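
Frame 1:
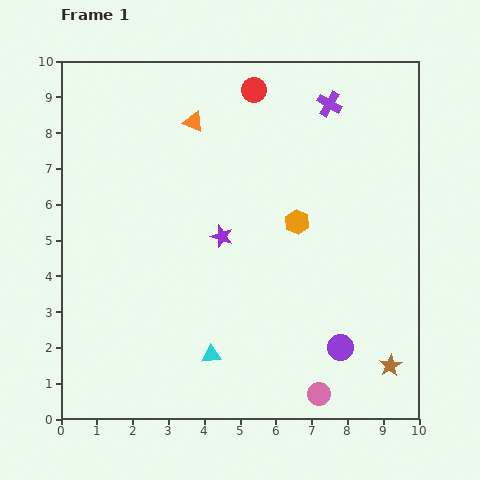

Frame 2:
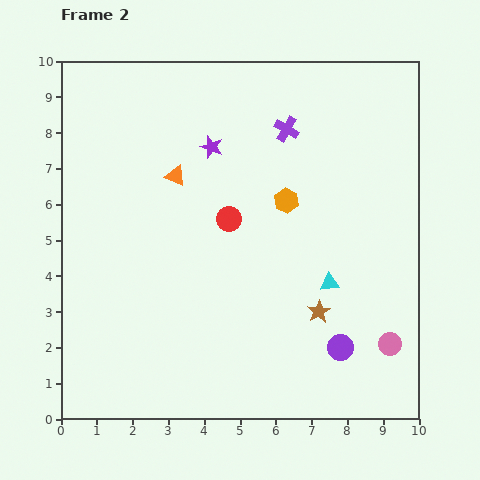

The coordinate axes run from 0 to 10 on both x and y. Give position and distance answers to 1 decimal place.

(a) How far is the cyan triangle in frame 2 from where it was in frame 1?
3.9

The cyan triangle moved from (4.2, 1.8) to (7.5, 3.8), a distance of √(3.3² + 2.0²) ≈ 3.9.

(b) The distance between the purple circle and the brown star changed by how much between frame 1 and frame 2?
-0.3

Distance in frame 1: 1.5. Distance in frame 2: 1.2.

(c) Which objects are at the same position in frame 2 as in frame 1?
the purple circle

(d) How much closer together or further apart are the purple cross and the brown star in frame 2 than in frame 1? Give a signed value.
-2.3

Distance in frame 1: 7.5. Distance in frame 2: 5.2.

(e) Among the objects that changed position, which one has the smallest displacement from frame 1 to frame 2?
the orange hexagon

(moved 0.7)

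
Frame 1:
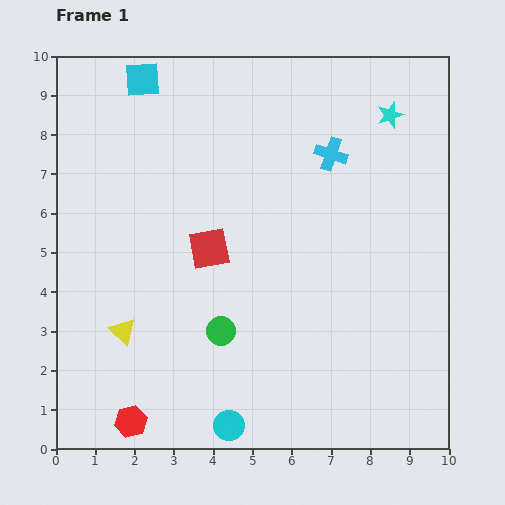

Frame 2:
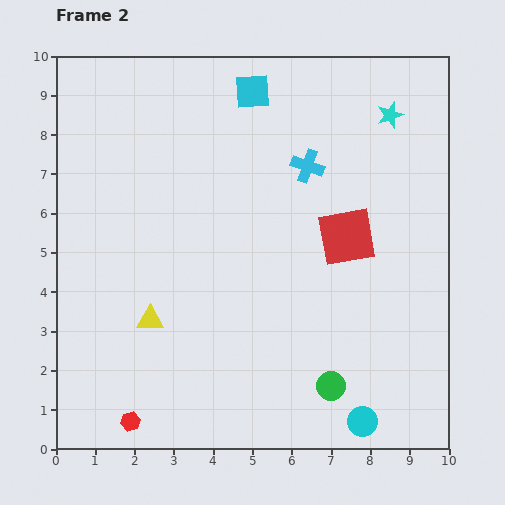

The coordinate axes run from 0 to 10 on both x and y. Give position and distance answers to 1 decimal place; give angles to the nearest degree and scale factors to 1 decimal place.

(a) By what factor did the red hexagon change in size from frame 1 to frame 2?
0.6×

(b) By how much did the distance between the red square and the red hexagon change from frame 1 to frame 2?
+2.4

Distance in frame 1: 4.8. Distance in frame 2: 7.2.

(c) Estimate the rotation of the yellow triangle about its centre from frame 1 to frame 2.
41° counter-clockwise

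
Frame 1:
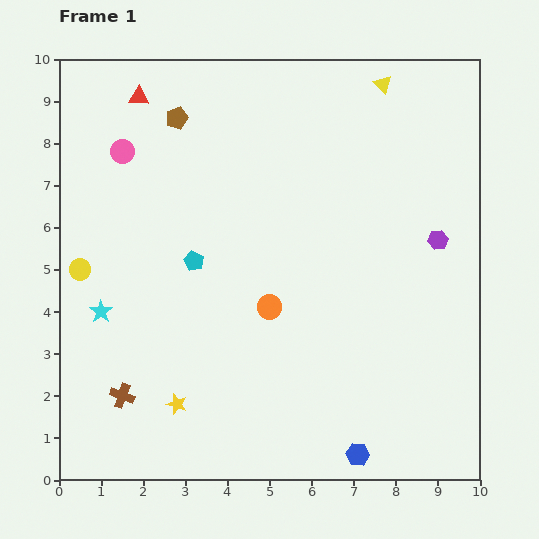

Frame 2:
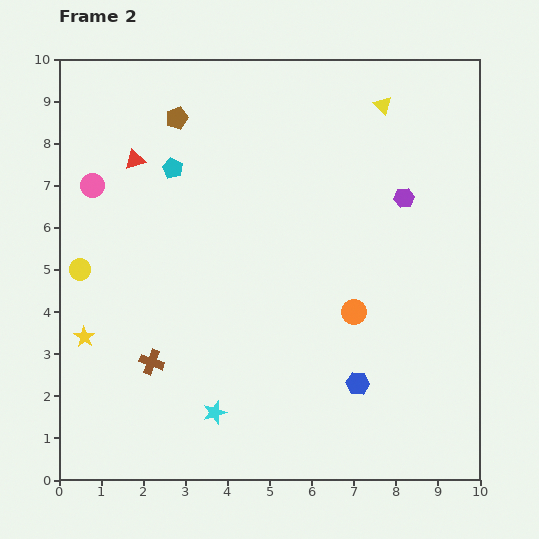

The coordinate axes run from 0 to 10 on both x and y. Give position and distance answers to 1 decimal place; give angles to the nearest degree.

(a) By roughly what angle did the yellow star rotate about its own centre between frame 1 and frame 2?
17° clockwise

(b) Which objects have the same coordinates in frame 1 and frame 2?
the brown pentagon, the yellow circle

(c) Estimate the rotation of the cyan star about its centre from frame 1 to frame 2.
20° clockwise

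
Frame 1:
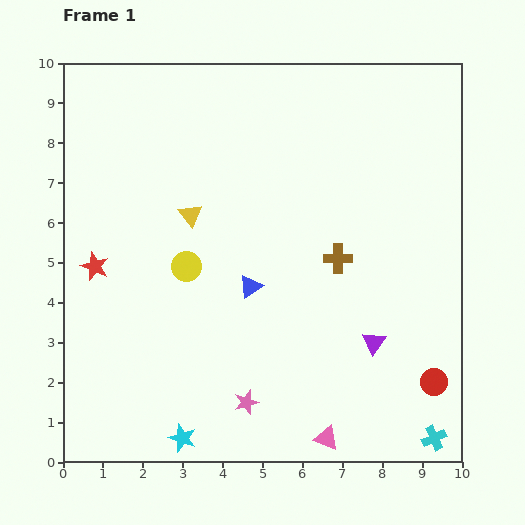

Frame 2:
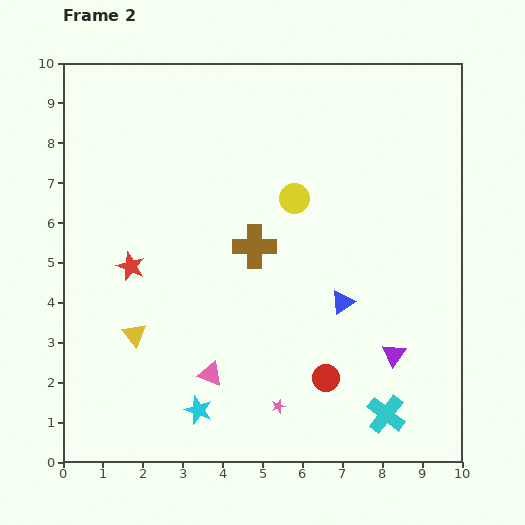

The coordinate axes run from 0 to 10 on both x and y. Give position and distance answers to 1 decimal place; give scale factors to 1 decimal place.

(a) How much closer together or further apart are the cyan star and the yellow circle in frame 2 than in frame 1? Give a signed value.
+1.5

Distance in frame 1: 4.3. Distance in frame 2: 5.8.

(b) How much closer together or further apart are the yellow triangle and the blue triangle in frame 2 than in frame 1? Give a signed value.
+3.0

Distance in frame 1: 2.3. Distance in frame 2: 5.3.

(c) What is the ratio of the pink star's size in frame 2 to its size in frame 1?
0.6×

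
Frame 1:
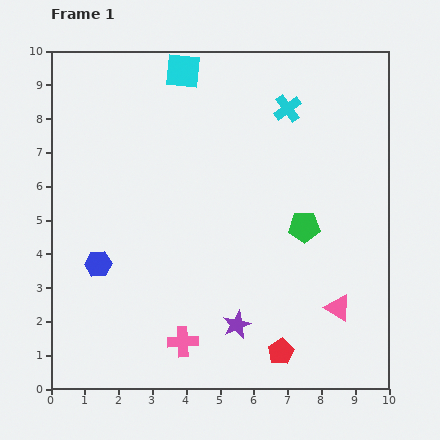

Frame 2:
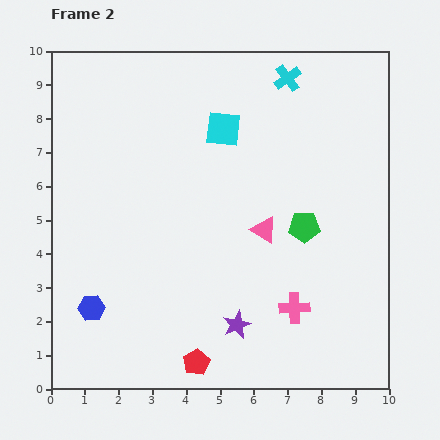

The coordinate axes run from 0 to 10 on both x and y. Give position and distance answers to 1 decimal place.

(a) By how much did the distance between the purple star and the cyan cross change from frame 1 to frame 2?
+0.9

Distance in frame 1: 6.6. Distance in frame 2: 7.5.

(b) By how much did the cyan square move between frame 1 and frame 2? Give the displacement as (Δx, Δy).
(1.2, -1.7)

The cyan square was at (3.9, 9.4) in frame 1 and (5.1, 7.7) in frame 2.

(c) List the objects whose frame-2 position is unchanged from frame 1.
the green pentagon, the purple star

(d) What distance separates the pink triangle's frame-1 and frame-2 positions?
3.2

The pink triangle moved from (8.5, 2.4) to (6.3, 4.7), a distance of √(2.2² + 2.3²) ≈ 3.2.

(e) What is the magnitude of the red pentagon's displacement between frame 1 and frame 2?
2.5

The red pentagon moved from (6.8, 1.1) to (4.3, 0.8), a distance of √(2.5² + 0.3²) ≈ 2.5.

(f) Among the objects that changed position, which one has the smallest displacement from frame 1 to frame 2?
the cyan cross

(moved 0.9)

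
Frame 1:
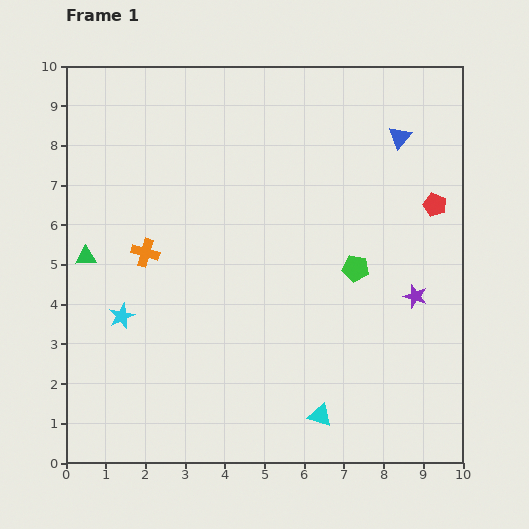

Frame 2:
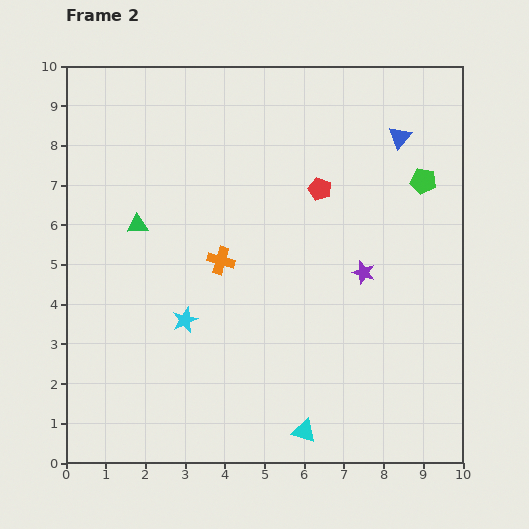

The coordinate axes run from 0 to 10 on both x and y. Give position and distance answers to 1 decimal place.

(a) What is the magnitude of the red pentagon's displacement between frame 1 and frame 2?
2.9

The red pentagon moved from (9.3, 6.5) to (6.4, 6.9), a distance of √(2.9² + 0.4²) ≈ 2.9.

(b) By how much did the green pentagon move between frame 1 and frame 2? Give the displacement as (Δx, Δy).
(1.7, 2.2)

The green pentagon was at (7.3, 4.9) in frame 1 and (9.0, 7.1) in frame 2.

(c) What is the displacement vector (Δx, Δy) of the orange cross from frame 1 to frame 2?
(1.9, -0.2)

The orange cross was at (2.0, 5.3) in frame 1 and (3.9, 5.1) in frame 2.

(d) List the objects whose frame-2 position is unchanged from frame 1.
the blue triangle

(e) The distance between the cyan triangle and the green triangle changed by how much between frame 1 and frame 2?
-0.4

Distance in frame 1: 7.1. Distance in frame 2: 6.7.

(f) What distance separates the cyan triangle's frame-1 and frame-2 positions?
0.6

The cyan triangle moved from (6.4, 1.2) to (6.0, 0.8), a distance of √(0.4² + 0.4²) ≈ 0.6.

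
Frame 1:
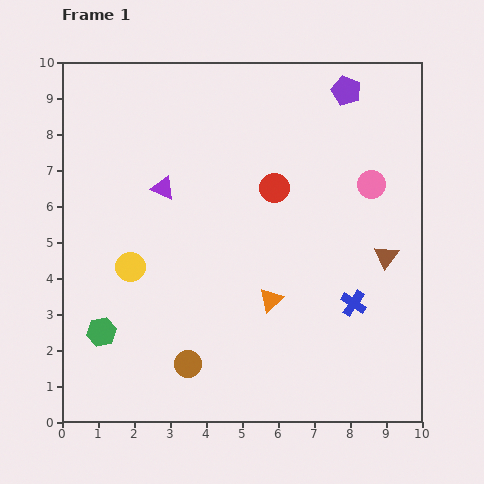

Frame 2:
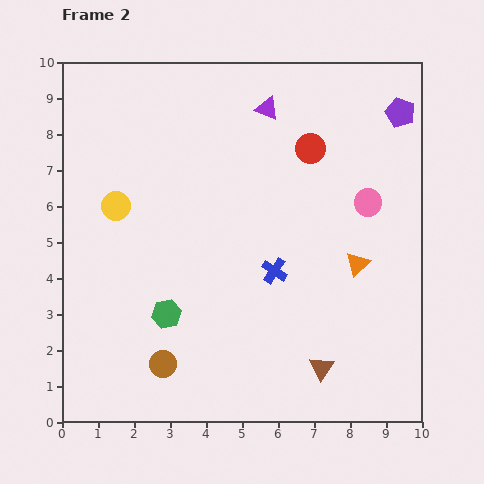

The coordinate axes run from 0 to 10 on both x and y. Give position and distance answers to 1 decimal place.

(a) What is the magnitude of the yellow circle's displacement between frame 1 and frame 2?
1.7

The yellow circle moved from (1.9, 4.3) to (1.5, 6.0), a distance of √(0.4² + 1.7²) ≈ 1.7.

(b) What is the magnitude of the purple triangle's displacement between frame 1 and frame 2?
3.6

The purple triangle moved from (2.8, 6.5) to (5.7, 8.7), a distance of √(2.9² + 2.2²) ≈ 3.6.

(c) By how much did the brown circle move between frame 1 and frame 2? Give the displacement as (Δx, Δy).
(-0.7, 0.0)

The brown circle was at (3.5, 1.6) in frame 1 and (2.8, 1.6) in frame 2.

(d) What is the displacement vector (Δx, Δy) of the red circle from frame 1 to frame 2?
(1.0, 1.1)

The red circle was at (5.9, 6.5) in frame 1 and (6.9, 7.6) in frame 2.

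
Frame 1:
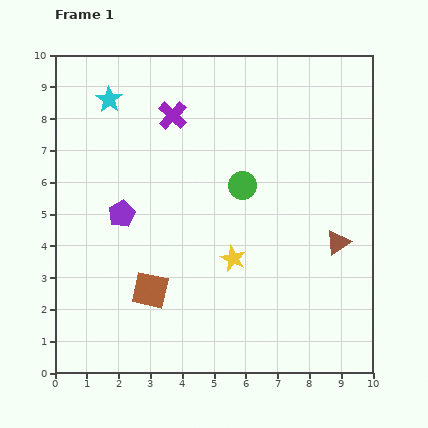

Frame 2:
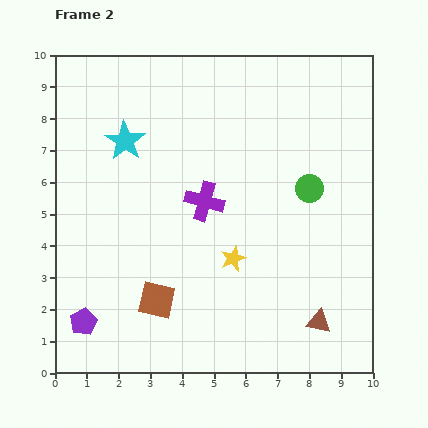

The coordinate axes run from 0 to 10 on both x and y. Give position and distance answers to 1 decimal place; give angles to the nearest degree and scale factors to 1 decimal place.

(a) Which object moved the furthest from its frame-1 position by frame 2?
the purple pentagon

(moved 3.6; next 2.9)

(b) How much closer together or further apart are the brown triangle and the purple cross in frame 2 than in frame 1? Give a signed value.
-1.4

Distance in frame 1: 6.6. Distance in frame 2: 5.2.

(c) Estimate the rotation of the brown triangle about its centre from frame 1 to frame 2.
46° clockwise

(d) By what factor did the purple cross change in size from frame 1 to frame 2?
1.3×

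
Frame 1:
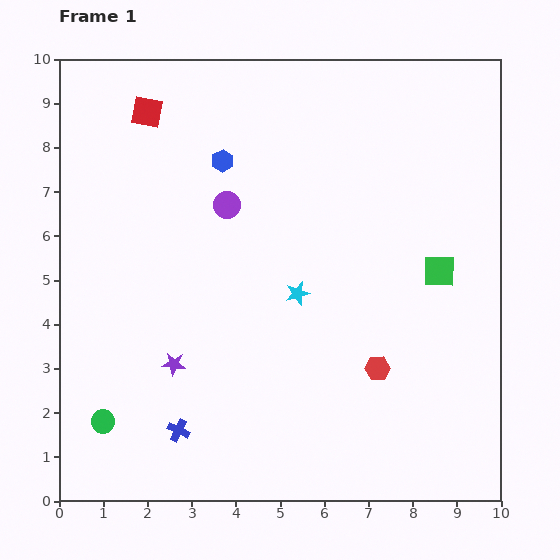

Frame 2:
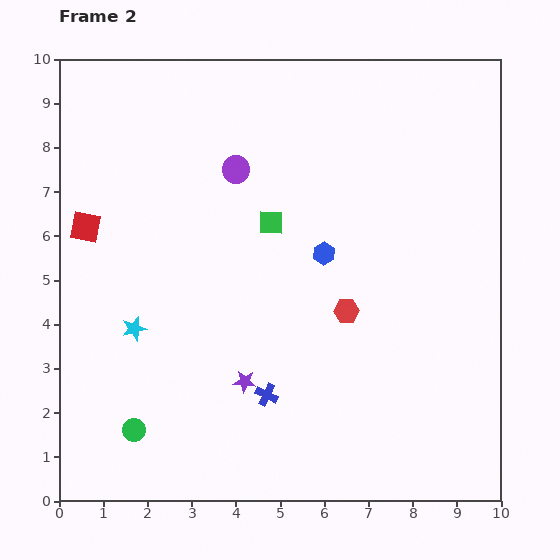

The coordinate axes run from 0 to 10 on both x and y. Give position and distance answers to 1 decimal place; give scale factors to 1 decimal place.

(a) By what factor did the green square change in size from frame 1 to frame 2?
0.8×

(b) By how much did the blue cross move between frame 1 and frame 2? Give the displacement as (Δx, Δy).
(2.0, 0.8)

The blue cross was at (2.7, 1.6) in frame 1 and (4.7, 2.4) in frame 2.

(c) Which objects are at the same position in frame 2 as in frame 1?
none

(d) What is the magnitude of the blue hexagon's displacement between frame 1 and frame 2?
3.1

The blue hexagon moved from (3.7, 7.7) to (6.0, 5.6), a distance of √(2.3² + 2.1²) ≈ 3.1.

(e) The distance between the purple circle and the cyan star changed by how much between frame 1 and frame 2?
+1.7

Distance in frame 1: 2.6. Distance in frame 2: 4.3.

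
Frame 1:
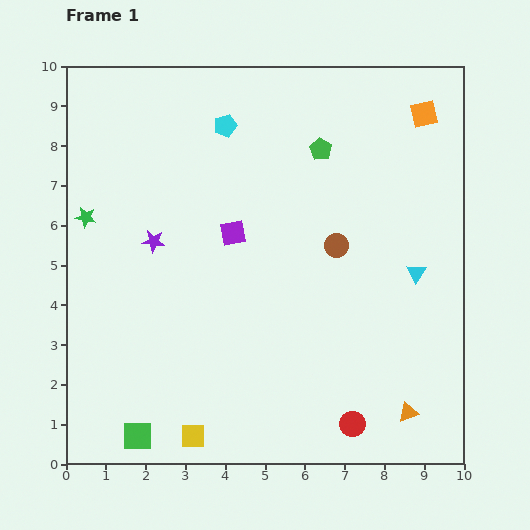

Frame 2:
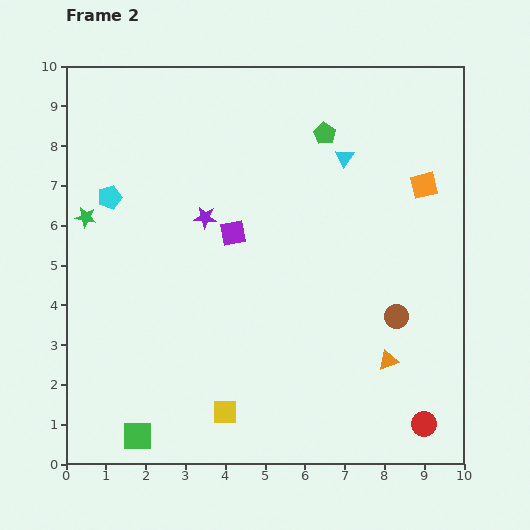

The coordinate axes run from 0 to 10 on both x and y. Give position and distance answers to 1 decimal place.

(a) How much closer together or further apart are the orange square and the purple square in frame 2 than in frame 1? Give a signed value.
-0.8

Distance in frame 1: 5.7. Distance in frame 2: 4.9.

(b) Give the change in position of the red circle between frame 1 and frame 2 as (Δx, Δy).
(1.8, 0.0)

The red circle was at (7.2, 1.0) in frame 1 and (9.0, 1.0) in frame 2.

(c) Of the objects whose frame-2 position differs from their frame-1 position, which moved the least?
the green pentagon

(moved 0.4)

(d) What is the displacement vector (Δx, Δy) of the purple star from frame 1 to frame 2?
(1.3, 0.6)

The purple star was at (2.2, 5.6) in frame 1 and (3.5, 6.2) in frame 2.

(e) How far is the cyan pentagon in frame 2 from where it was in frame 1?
3.4

The cyan pentagon moved from (4.0, 8.5) to (1.1, 6.7), a distance of √(2.9² + 1.8²) ≈ 3.4.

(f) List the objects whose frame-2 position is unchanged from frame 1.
the green star, the green square, the purple square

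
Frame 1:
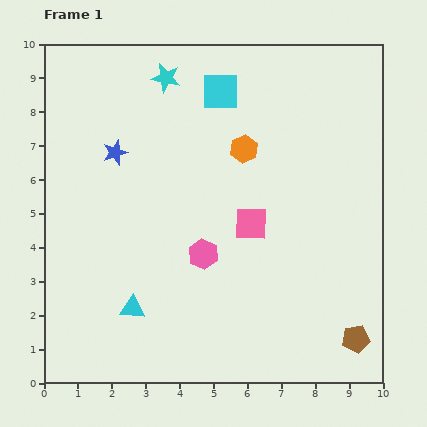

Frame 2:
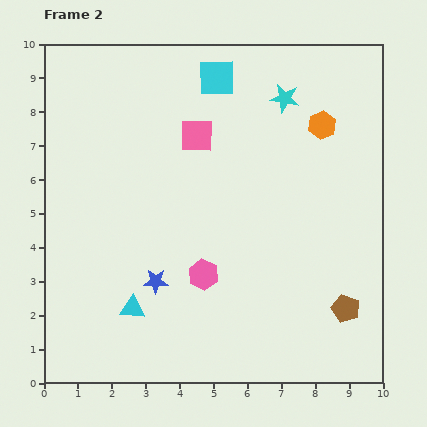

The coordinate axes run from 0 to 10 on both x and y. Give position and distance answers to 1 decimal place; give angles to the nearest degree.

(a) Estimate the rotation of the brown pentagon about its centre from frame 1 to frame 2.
31° clockwise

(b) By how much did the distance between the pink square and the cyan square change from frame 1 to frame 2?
-2.2

Distance in frame 1: 4.0. Distance in frame 2: 1.8.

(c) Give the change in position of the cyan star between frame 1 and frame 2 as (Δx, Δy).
(3.5, -0.6)

The cyan star was at (3.6, 9.0) in frame 1 and (7.1, 8.4) in frame 2.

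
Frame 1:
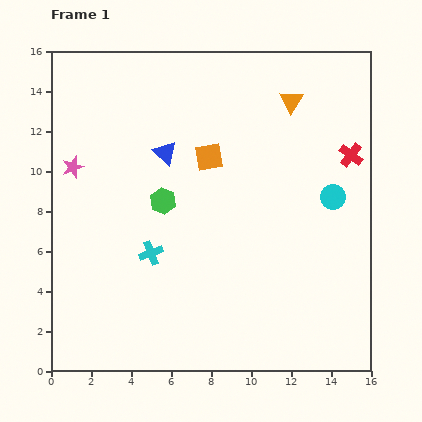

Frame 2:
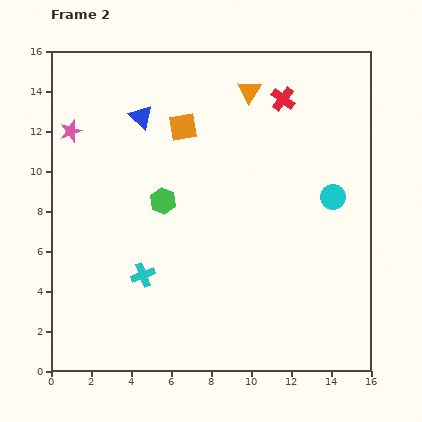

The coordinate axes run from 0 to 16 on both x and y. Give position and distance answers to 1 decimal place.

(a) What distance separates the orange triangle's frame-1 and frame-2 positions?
2.2

The orange triangle moved from (12.0, 13.5) to (9.9, 14.0), a distance of √(2.1² + 0.5²) ≈ 2.2.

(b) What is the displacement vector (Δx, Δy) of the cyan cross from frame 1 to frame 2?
(-0.4, -1.1)

The cyan cross was at (5.0, 5.9) in frame 1 and (4.6, 4.8) in frame 2.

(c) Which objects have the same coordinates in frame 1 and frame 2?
the cyan circle, the green hexagon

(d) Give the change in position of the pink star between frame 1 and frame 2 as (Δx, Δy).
(-0.1, 1.8)

The pink star was at (1.1, 10.2) in frame 1 and (1.0, 12.0) in frame 2.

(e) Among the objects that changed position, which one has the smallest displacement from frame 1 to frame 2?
the cyan cross

(moved 1.2)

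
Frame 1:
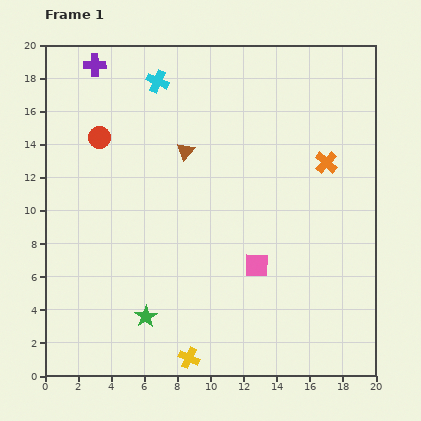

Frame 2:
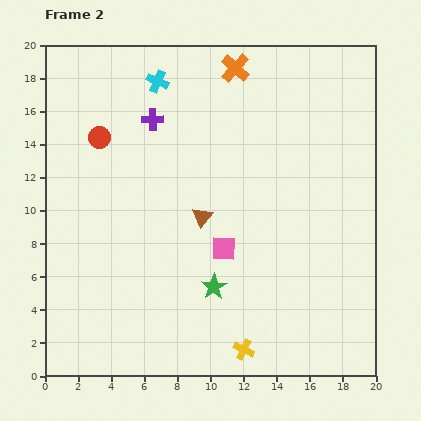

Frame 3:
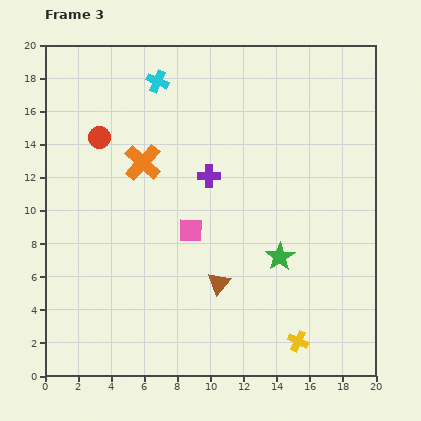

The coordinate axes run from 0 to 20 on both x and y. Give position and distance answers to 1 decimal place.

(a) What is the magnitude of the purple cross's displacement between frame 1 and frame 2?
4.8

The purple cross moved from (3.0, 18.8) to (6.5, 15.5), a distance of √(3.5² + 3.3²) ≈ 4.8.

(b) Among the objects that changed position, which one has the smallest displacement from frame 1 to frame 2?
the pink square

(moved 2.2)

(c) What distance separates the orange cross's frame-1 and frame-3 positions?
11.1

The orange cross moved from (17.0, 12.9) to (5.9, 12.9), a distance of √(11.1² + 0.0²) ≈ 11.1.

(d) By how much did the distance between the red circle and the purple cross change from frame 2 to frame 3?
+3.6

Distance in frame 2: 3.4. Distance in frame 3: 7.0.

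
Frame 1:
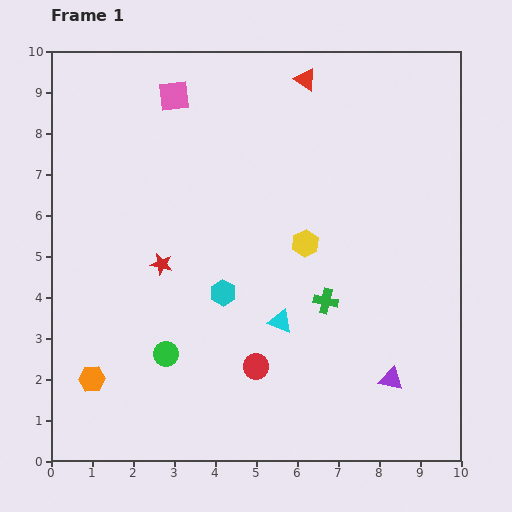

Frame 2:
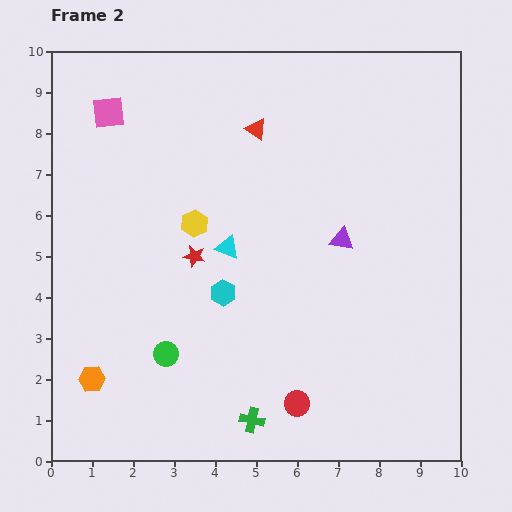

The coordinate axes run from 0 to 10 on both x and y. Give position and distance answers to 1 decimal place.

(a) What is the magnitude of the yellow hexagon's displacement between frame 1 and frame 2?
2.7

The yellow hexagon moved from (6.2, 5.3) to (3.5, 5.8), a distance of √(2.7² + 0.5²) ≈ 2.7.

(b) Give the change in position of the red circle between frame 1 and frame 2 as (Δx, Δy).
(1.0, -0.9)

The red circle was at (5.0, 2.3) in frame 1 and (6.0, 1.4) in frame 2.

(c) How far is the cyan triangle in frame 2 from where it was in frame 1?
2.2

The cyan triangle moved from (5.6, 3.4) to (4.3, 5.2), a distance of √(1.3² + 1.8²) ≈ 2.2.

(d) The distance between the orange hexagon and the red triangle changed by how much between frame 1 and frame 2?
-1.7

Distance in frame 1: 9.0. Distance in frame 2: 7.3.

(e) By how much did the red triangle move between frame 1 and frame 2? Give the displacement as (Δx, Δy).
(-1.2, -1.2)

The red triangle was at (6.2, 9.3) in frame 1 and (5.0, 8.1) in frame 2.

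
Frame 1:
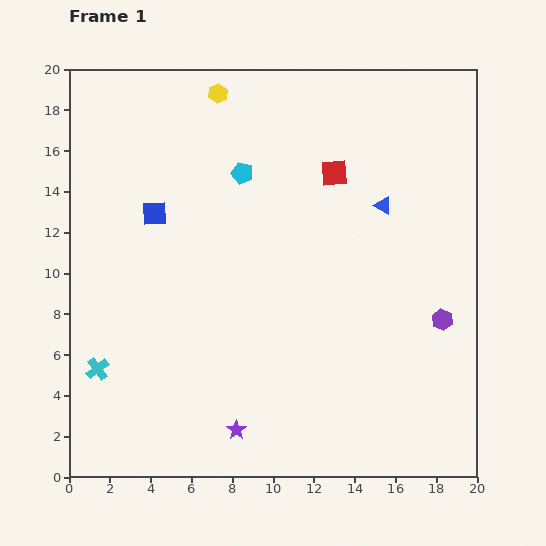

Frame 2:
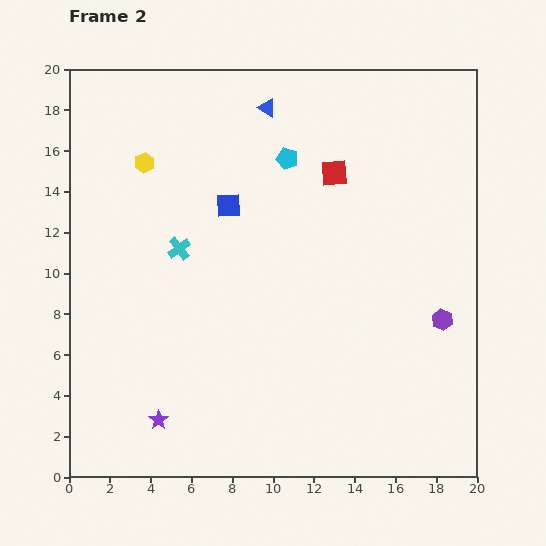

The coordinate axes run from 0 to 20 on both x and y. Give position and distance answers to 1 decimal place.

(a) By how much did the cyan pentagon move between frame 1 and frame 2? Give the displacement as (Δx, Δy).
(2.2, 0.7)

The cyan pentagon was at (8.5, 14.9) in frame 1 and (10.7, 15.6) in frame 2.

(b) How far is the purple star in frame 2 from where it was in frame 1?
3.8

The purple star moved from (8.2, 2.3) to (4.4, 2.8), a distance of √(3.8² + 0.5²) ≈ 3.8.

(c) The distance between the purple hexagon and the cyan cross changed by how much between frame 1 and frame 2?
-3.7

Distance in frame 1: 17.1. Distance in frame 2: 13.4.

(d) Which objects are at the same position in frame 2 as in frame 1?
the red square, the purple hexagon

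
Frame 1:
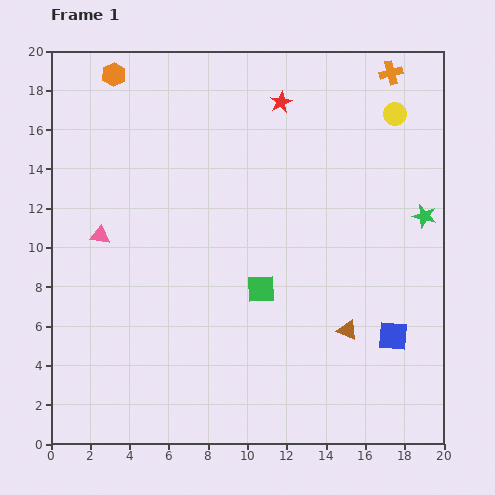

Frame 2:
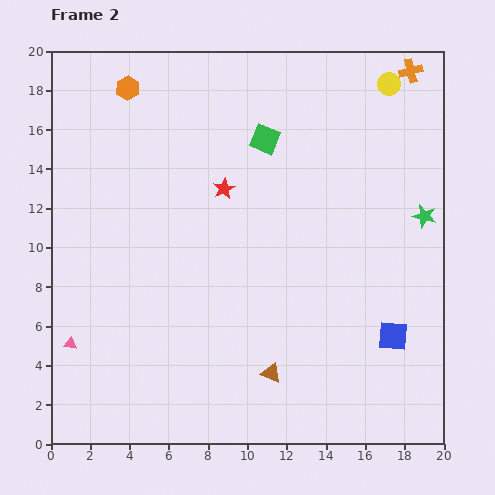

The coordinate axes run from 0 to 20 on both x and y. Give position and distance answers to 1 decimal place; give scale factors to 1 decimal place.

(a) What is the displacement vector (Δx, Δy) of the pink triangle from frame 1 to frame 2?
(-1.5, -5.5)

The pink triangle was at (2.5, 10.6) in frame 1 and (1.0, 5.1) in frame 2.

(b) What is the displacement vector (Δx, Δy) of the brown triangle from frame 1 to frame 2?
(-3.9, -2.2)

The brown triangle was at (15.1, 5.8) in frame 1 and (11.2, 3.6) in frame 2.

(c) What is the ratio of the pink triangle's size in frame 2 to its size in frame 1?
0.7×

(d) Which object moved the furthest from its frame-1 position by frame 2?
the green square

(moved 7.6; next 5.7)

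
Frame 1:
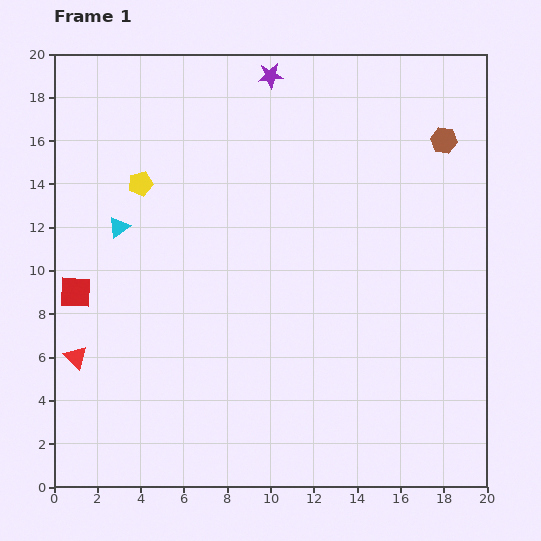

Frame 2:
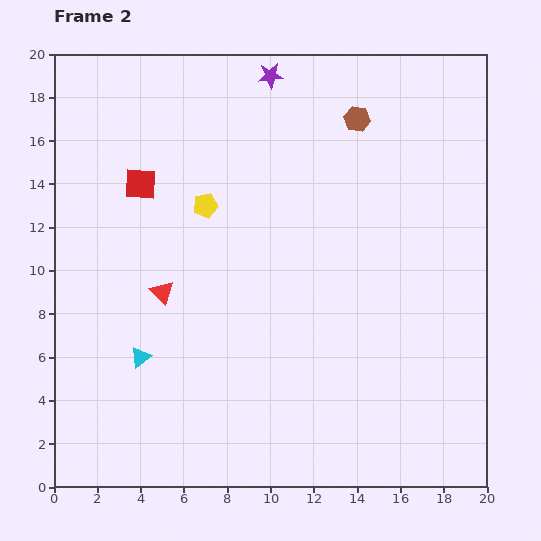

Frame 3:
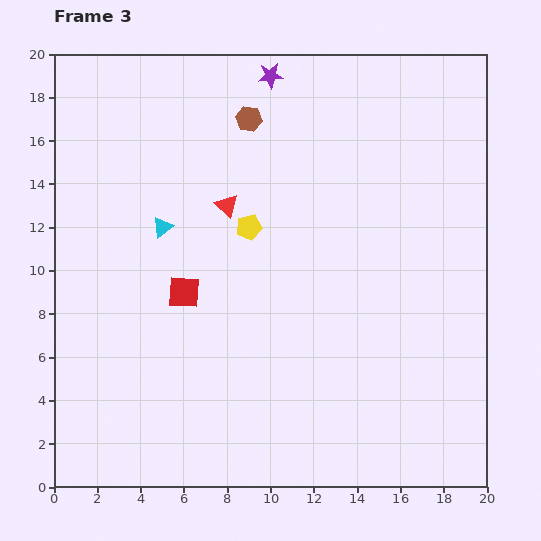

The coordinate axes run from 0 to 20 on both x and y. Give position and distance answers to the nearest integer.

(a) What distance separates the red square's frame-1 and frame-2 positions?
6

The red square moved from (1, 9) to (4, 14), a distance of √(3² + 5²) ≈ 6.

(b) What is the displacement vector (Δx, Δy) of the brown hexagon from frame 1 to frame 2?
(-4, 1)

The brown hexagon was at (18, 16) in frame 1 and (14, 17) in frame 2.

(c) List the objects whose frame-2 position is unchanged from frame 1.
the purple star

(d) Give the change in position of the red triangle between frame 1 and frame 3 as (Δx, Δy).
(7, 7)

The red triangle was at (1, 6) in frame 1 and (8, 13) in frame 3.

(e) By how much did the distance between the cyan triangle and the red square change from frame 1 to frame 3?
-1

Distance in frame 1: 4. Distance in frame 3: 3.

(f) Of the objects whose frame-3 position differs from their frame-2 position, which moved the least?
the yellow pentagon

(moved 2)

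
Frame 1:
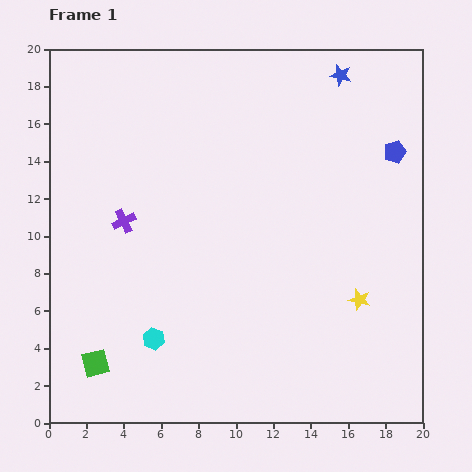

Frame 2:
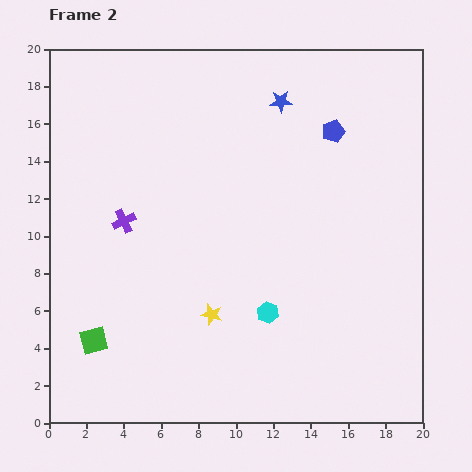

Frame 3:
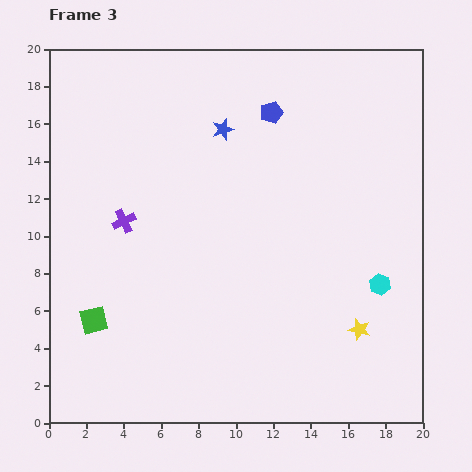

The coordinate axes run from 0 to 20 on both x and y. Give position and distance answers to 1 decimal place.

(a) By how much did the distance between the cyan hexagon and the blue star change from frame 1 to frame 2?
-6.0

Distance in frame 1: 17.3. Distance in frame 2: 11.3.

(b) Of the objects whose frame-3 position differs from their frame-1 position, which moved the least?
the yellow star

(moved 1.6)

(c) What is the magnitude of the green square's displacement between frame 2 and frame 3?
1.1

The green square moved from (2.4, 4.4) to (2.4, 5.5), a distance of √(0.0² + 1.1²) ≈ 1.1.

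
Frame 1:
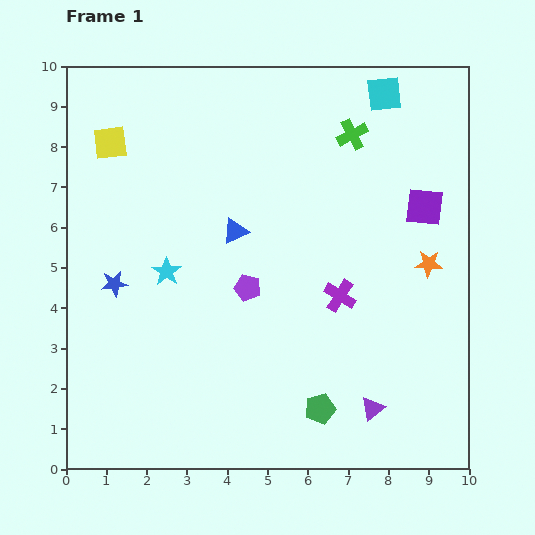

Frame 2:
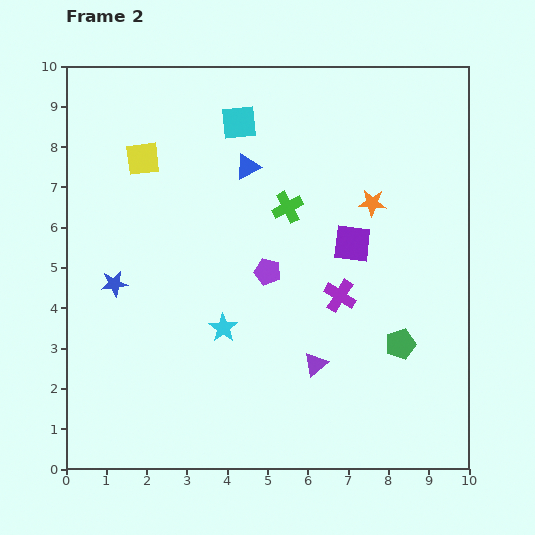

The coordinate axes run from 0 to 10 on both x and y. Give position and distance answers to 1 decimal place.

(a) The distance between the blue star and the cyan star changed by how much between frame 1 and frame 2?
+1.6

Distance in frame 1: 1.3. Distance in frame 2: 2.9.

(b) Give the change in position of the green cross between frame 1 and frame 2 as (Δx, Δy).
(-1.6, -1.8)

The green cross was at (7.1, 8.3) in frame 1 and (5.5, 6.5) in frame 2.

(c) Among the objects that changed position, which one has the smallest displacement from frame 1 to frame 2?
the purple pentagon

(moved 0.6)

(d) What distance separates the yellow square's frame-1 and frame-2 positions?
0.9

The yellow square moved from (1.1, 8.1) to (1.9, 7.7), a distance of √(0.8² + 0.4²) ≈ 0.9.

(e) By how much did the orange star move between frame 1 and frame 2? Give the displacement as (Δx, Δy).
(-1.4, 1.5)

The orange star was at (9.0, 5.1) in frame 1 and (7.6, 6.6) in frame 2.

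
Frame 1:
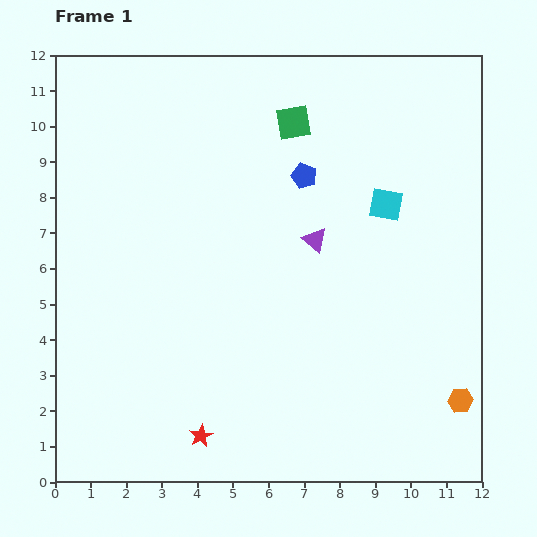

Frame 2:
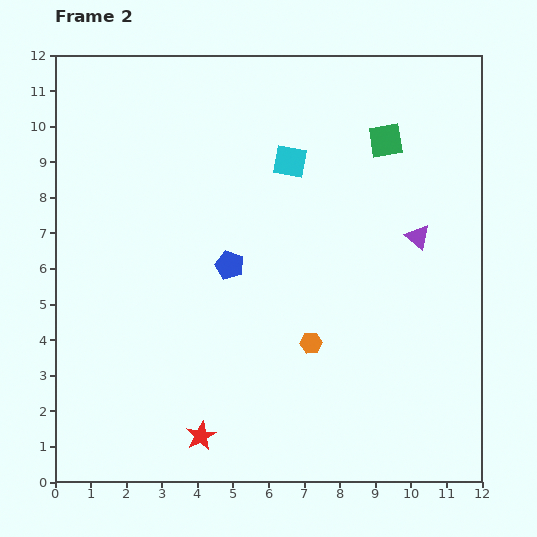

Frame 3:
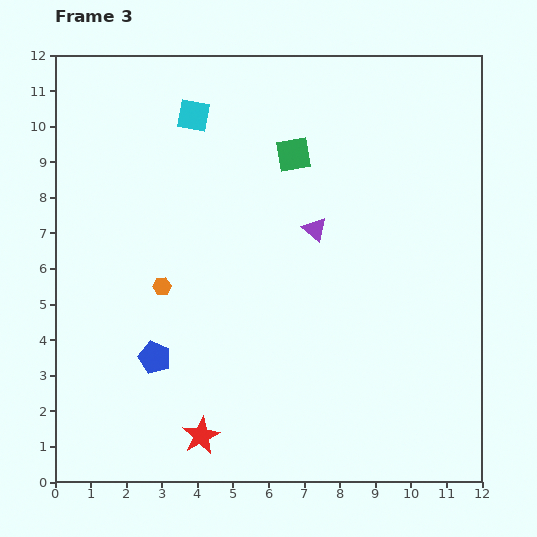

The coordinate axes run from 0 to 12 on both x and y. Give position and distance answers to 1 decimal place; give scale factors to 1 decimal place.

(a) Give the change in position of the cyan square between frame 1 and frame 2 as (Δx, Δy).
(-2.7, 1.2)

The cyan square was at (9.3, 7.8) in frame 1 and (6.6, 9.0) in frame 2.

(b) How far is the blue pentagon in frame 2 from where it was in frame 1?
3.3

The blue pentagon moved from (7.0, 8.6) to (4.9, 6.1), a distance of √(2.1² + 2.5²) ≈ 3.3.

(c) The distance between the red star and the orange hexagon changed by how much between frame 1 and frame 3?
-3.1

Distance in frame 1: 7.4. Distance in frame 3: 4.3.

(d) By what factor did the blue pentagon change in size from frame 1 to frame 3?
1.3×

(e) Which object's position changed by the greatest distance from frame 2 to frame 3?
the orange hexagon

(moved 4.5; next 3.3)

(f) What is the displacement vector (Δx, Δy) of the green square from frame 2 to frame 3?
(-2.6, -0.4)

The green square was at (9.3, 9.6) in frame 2 and (6.7, 9.2) in frame 3.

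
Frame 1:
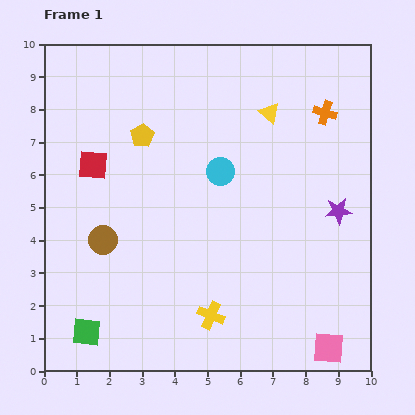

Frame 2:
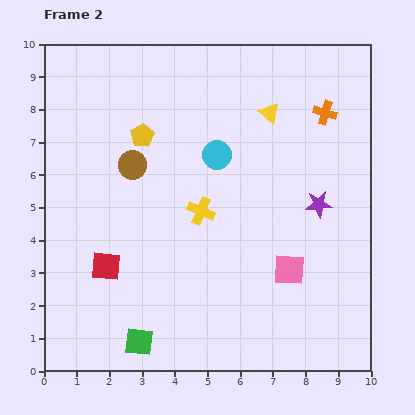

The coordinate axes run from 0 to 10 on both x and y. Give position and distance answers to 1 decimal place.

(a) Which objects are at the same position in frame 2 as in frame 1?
the yellow triangle, the yellow pentagon, the orange cross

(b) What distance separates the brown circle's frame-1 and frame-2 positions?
2.5

The brown circle moved from (1.8, 4.0) to (2.7, 6.3), a distance of √(0.9² + 2.3²) ≈ 2.5.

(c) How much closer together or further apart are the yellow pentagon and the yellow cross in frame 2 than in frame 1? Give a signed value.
-3.0

Distance in frame 1: 5.9. Distance in frame 2: 2.9.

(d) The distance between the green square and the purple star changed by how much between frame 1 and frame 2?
-1.6

Distance in frame 1: 8.5. Distance in frame 2: 6.9.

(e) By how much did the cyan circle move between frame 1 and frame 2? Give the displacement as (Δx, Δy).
(-0.1, 0.5)

The cyan circle was at (5.4, 6.1) in frame 1 and (5.3, 6.6) in frame 2.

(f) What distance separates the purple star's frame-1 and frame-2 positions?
0.6

The purple star moved from (9.0, 4.9) to (8.4, 5.1), a distance of √(0.6² + 0.2²) ≈ 0.6.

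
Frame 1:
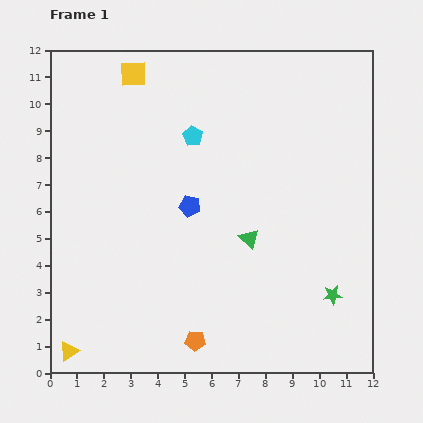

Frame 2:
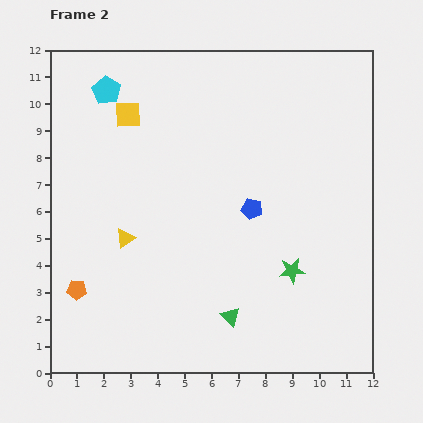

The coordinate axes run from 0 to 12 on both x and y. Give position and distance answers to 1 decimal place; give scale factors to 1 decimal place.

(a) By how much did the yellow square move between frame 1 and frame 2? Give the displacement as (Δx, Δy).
(-0.2, -1.5)

The yellow square was at (3.1, 11.1) in frame 1 and (2.9, 9.6) in frame 2.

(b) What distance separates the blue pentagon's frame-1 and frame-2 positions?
2.3

The blue pentagon moved from (5.2, 6.2) to (7.5, 6.1), a distance of √(2.3² + 0.1²) ≈ 2.3.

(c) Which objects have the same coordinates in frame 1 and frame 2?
none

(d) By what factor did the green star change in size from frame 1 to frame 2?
1.3×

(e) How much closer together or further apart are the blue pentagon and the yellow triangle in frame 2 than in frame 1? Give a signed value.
-2.2

Distance in frame 1: 7.0. Distance in frame 2: 4.8.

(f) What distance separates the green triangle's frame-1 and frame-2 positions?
3.0

The green triangle moved from (7.4, 5.0) to (6.7, 2.1), a distance of √(0.7² + 2.9²) ≈ 3.0.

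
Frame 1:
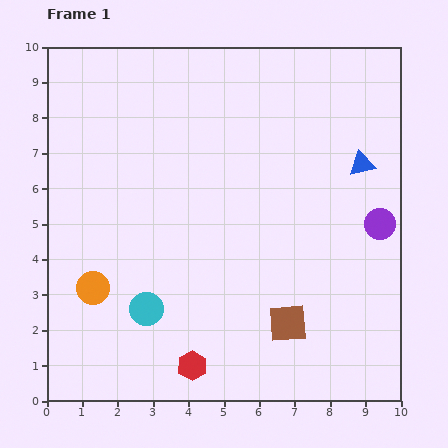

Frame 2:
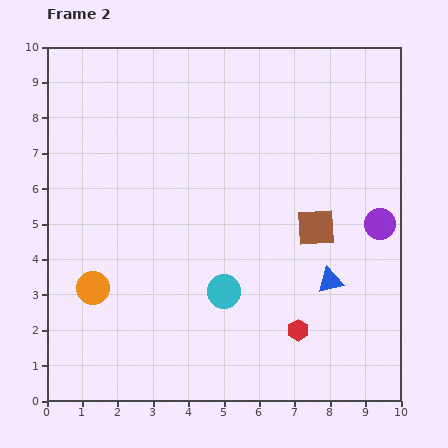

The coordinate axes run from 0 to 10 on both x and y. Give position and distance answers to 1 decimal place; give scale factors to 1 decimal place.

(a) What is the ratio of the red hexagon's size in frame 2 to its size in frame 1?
0.7×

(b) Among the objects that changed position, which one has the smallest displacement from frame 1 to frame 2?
the cyan circle

(moved 2.3)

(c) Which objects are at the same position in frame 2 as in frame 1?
the purple circle, the orange circle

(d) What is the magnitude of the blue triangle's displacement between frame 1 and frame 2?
3.4

The blue triangle moved from (8.9, 6.7) to (8.0, 3.4), a distance of √(0.9² + 3.3²) ≈ 3.4.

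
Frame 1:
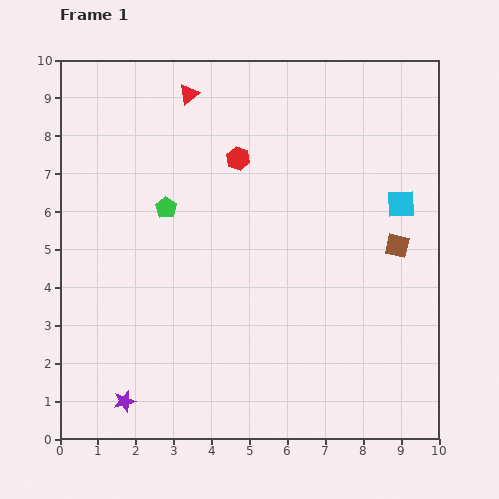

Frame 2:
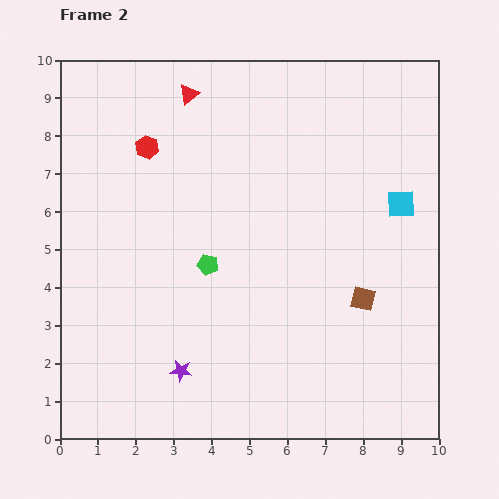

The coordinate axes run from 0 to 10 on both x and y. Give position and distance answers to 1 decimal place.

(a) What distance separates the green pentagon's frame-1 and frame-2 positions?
1.9

The green pentagon moved from (2.8, 6.1) to (3.9, 4.6), a distance of √(1.1² + 1.5²) ≈ 1.9.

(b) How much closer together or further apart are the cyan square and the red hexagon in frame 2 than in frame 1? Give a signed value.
+2.4

Distance in frame 1: 4.5. Distance in frame 2: 6.9.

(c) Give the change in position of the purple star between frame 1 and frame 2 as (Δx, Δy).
(1.5, 0.8)

The purple star was at (1.7, 1.0) in frame 1 and (3.2, 1.8) in frame 2.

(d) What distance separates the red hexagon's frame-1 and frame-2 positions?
2.4

The red hexagon moved from (4.7, 7.4) to (2.3, 7.7), a distance of √(2.4² + 0.3²) ≈ 2.4.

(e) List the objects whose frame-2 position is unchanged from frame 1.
the red triangle, the cyan square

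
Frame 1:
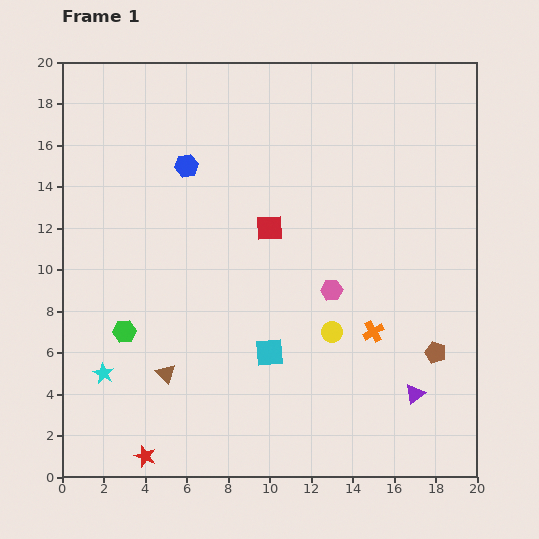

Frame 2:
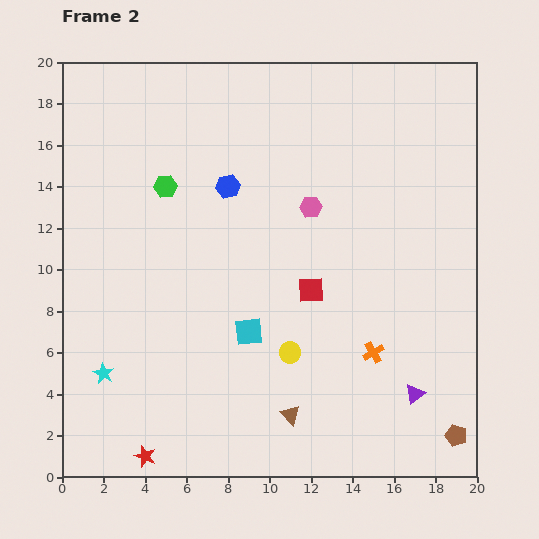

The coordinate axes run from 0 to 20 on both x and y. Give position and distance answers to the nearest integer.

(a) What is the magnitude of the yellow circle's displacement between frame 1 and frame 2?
2

The yellow circle moved from (13, 7) to (11, 6), a distance of √(2² + 1²) ≈ 2.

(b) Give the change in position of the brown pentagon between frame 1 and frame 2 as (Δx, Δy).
(1, -4)

The brown pentagon was at (18, 6) in frame 1 and (19, 2) in frame 2.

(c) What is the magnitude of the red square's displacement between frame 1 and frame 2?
4

The red square moved from (10, 12) to (12, 9), a distance of √(2² + 3²) ≈ 4.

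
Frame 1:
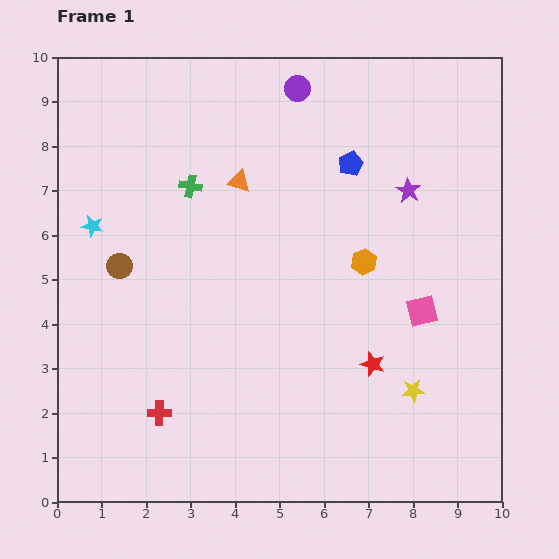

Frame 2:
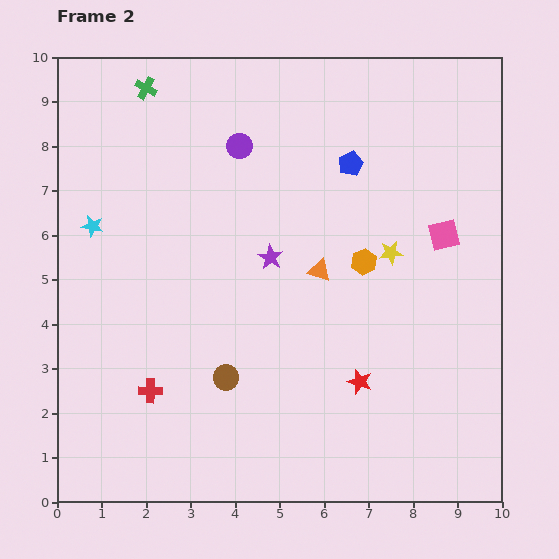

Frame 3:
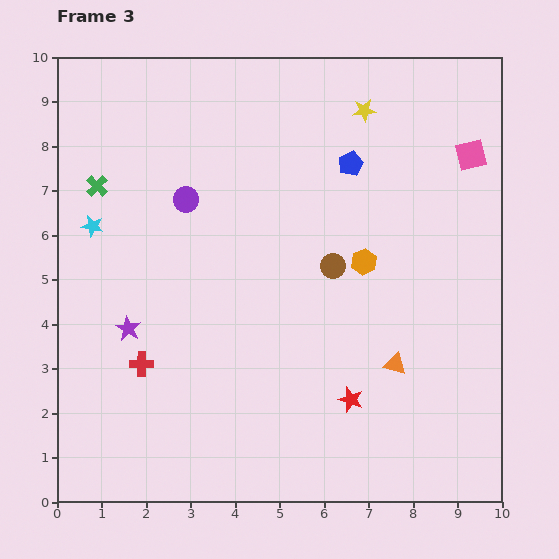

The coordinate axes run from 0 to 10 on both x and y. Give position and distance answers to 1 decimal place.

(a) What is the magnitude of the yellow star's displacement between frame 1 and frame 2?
3.1

The yellow star moved from (8.0, 2.5) to (7.5, 5.6), a distance of √(0.5² + 3.1²) ≈ 3.1.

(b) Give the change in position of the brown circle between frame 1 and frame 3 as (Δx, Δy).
(4.8, 0.0)

The brown circle was at (1.4, 5.3) in frame 1 and (6.2, 5.3) in frame 3.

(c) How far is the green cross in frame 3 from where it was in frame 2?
2.5

The green cross moved from (2.0, 9.3) to (0.9, 7.1), a distance of √(1.1² + 2.2²) ≈ 2.5.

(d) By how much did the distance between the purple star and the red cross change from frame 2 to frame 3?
-3.1

Distance in frame 2: 4.0. Distance in frame 3: 0.9.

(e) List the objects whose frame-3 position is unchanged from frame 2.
the blue pentagon, the cyan star, the orange hexagon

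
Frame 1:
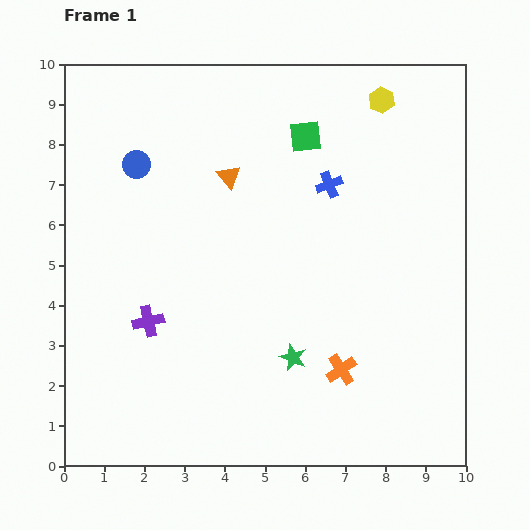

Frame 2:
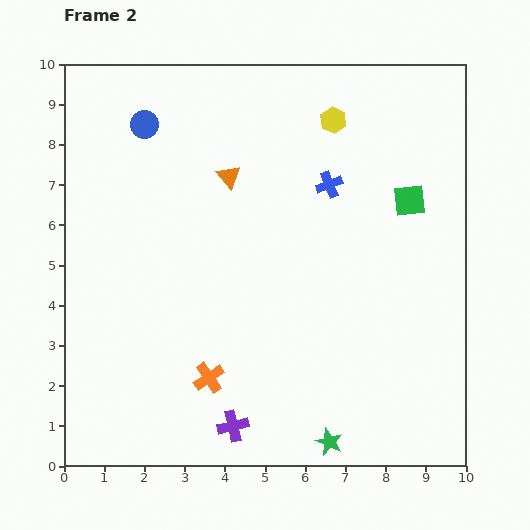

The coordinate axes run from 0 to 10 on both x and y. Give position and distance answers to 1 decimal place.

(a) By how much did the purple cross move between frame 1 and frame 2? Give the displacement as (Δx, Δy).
(2.1, -2.6)

The purple cross was at (2.1, 3.6) in frame 1 and (4.2, 1.0) in frame 2.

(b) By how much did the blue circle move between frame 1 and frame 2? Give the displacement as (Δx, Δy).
(0.2, 1.0)

The blue circle was at (1.8, 7.5) in frame 1 and (2.0, 8.5) in frame 2.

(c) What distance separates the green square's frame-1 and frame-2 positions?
3.1

The green square moved from (6.0, 8.2) to (8.6, 6.6), a distance of √(2.6² + 1.6²) ≈ 3.1.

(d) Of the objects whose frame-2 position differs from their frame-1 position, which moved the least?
the blue circle

(moved 1.0)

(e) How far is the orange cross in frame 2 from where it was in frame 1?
3.3

The orange cross moved from (6.9, 2.4) to (3.6, 2.2), a distance of √(3.3² + 0.2²) ≈ 3.3.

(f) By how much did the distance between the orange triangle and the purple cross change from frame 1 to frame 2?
+2.1

Distance in frame 1: 4.1. Distance in frame 2: 6.2.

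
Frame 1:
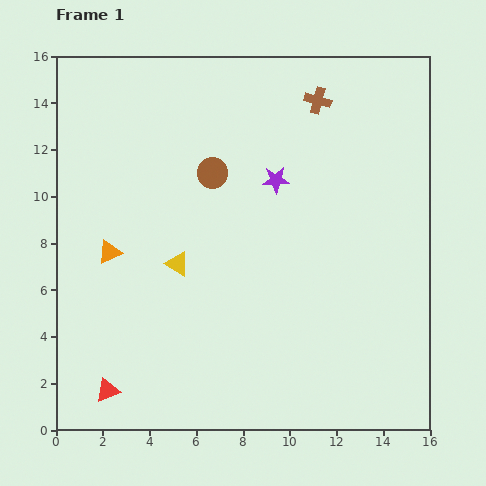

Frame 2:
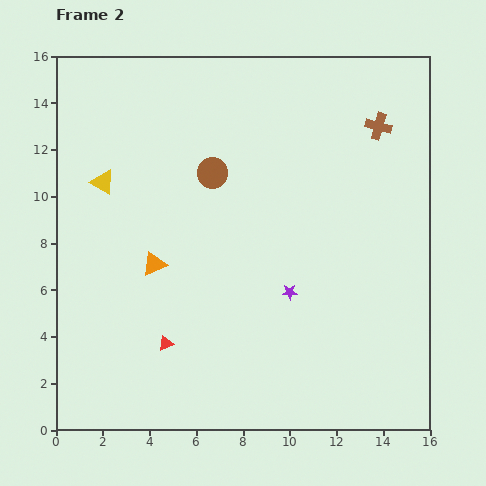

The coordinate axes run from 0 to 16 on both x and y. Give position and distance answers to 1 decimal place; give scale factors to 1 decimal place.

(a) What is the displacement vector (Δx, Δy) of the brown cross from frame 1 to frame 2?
(2.6, -1.1)

The brown cross was at (11.2, 14.1) in frame 1 and (13.8, 13.0) in frame 2.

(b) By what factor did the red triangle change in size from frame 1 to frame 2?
0.6×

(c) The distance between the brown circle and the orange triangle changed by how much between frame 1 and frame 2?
-1.0

Distance in frame 1: 5.6. Distance in frame 2: 4.6.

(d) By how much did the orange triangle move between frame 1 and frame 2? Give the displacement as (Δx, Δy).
(1.9, -0.5)

The orange triangle was at (2.3, 7.6) in frame 1 and (4.2, 7.1) in frame 2.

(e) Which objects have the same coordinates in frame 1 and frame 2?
the brown circle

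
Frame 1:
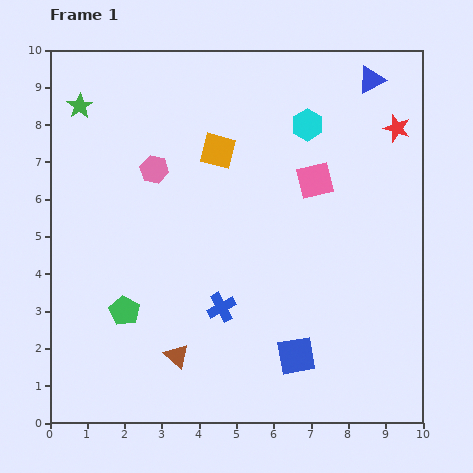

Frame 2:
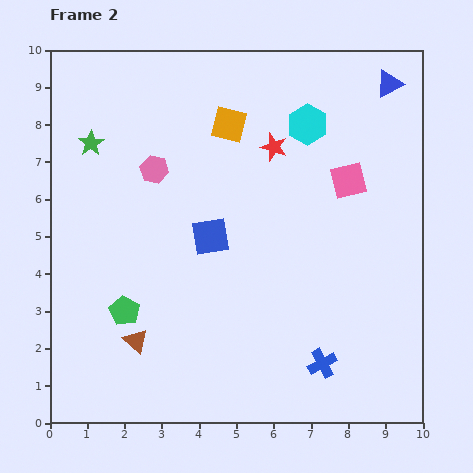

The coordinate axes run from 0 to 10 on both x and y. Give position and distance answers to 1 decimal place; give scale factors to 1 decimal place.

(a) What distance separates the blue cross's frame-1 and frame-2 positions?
3.1

The blue cross moved from (4.6, 3.1) to (7.3, 1.6), a distance of √(2.7² + 1.5²) ≈ 3.1.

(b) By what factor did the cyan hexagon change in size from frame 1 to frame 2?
1.3×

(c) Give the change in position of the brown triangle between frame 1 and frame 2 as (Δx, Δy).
(-1.1, 0.4)

The brown triangle was at (3.4, 1.8) in frame 1 and (2.3, 2.2) in frame 2.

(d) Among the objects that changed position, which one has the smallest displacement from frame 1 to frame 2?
the blue triangle

(moved 0.5)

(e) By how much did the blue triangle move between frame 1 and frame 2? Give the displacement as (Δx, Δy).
(0.5, -0.1)

The blue triangle was at (8.6, 9.2) in frame 1 and (9.1, 9.1) in frame 2.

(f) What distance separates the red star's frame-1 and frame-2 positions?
3.3

The red star moved from (9.3, 7.9) to (6.0, 7.4), a distance of √(3.3² + 0.5²) ≈ 3.3.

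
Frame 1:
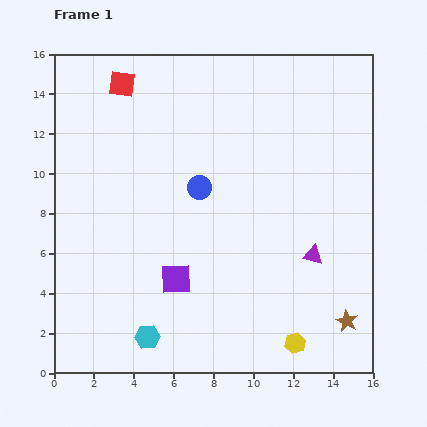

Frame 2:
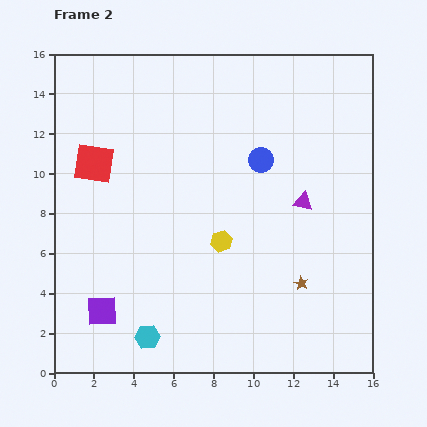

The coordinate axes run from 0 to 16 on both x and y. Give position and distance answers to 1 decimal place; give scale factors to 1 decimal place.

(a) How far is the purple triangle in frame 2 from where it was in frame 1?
2.7

The purple triangle moved from (13.0, 5.9) to (12.5, 8.6), a distance of √(0.5² + 2.7²) ≈ 2.7.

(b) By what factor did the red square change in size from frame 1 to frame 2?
1.5×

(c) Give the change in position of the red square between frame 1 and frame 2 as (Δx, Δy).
(-1.4, -4.0)

The red square was at (3.4, 14.5) in frame 1 and (2.0, 10.5) in frame 2.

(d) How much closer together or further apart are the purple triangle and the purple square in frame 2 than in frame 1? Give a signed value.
+4.5

Distance in frame 1: 7.0. Distance in frame 2: 11.5.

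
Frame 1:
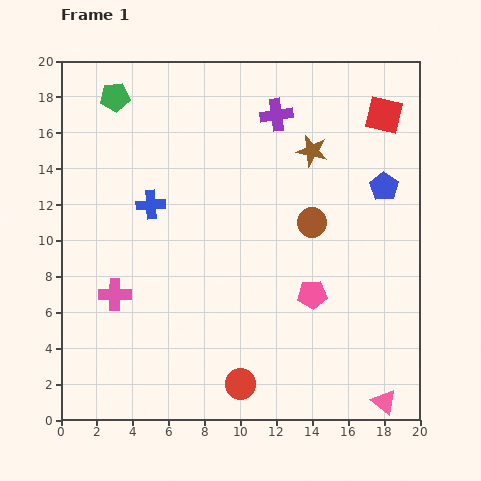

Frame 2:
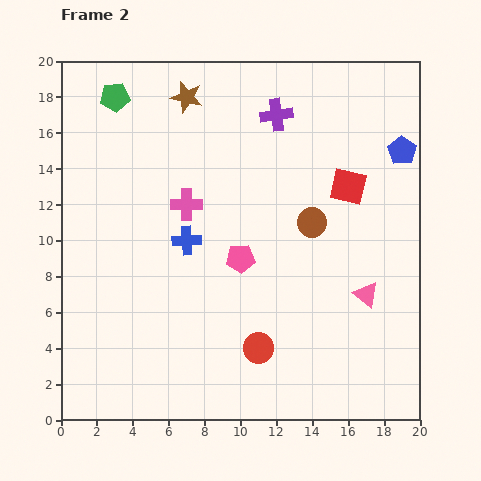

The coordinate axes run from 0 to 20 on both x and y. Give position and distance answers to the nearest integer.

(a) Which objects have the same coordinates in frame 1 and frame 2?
the green pentagon, the brown circle, the purple cross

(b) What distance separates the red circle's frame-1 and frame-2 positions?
2

The red circle moved from (10, 2) to (11, 4), a distance of √(1² + 2²) ≈ 2.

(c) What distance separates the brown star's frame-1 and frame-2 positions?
8

The brown star moved from (14, 15) to (7, 18), a distance of √(7² + 3²) ≈ 8.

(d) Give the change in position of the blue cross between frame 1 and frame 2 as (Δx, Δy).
(2, -2)

The blue cross was at (5, 12) in frame 1 and (7, 10) in frame 2.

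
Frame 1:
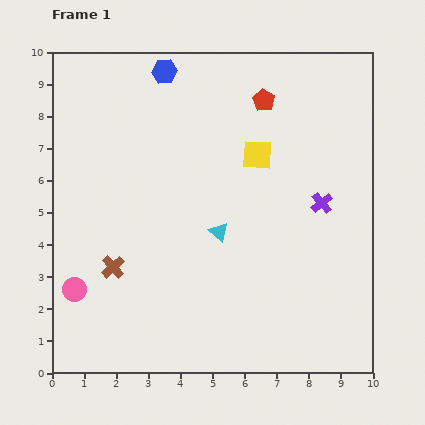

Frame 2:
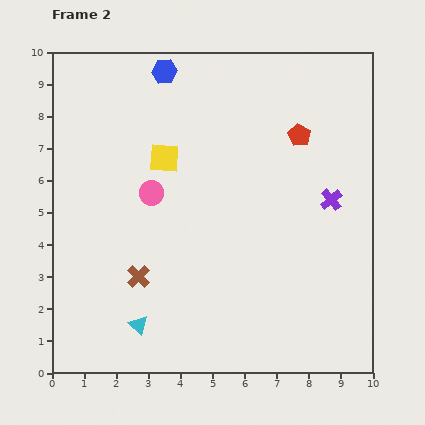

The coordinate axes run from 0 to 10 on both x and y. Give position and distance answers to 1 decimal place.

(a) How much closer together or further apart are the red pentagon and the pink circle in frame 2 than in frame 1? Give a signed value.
-3.4

Distance in frame 1: 8.3. Distance in frame 2: 4.9.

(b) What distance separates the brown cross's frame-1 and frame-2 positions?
0.9

The brown cross moved from (1.9, 3.3) to (2.7, 3.0), a distance of √(0.8² + 0.3²) ≈ 0.9.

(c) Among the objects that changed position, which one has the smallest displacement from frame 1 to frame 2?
the purple cross

(moved 0.3)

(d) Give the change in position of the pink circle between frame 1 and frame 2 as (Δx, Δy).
(2.4, 3.0)

The pink circle was at (0.7, 2.6) in frame 1 and (3.1, 5.6) in frame 2.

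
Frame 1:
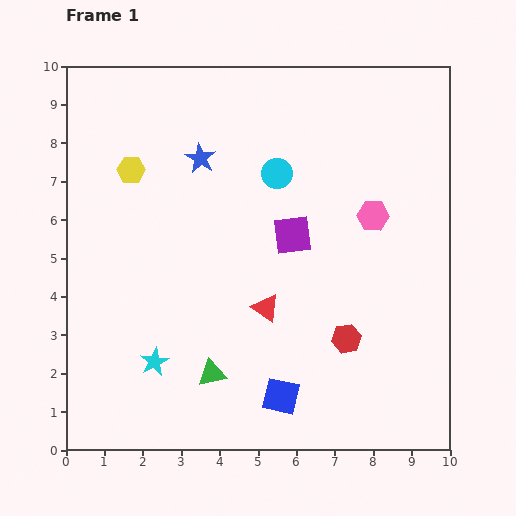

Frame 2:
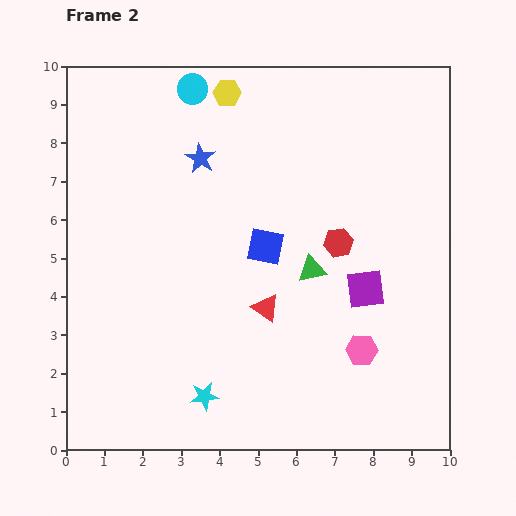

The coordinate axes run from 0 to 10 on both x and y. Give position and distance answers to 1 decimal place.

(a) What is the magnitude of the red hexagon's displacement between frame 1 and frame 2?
2.5

The red hexagon moved from (7.3, 2.9) to (7.1, 5.4), a distance of √(0.2² + 2.5²) ≈ 2.5.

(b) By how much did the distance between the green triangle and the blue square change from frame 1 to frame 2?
-0.6

Distance in frame 1: 1.9. Distance in frame 2: 1.3.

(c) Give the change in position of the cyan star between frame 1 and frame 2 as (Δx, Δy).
(1.3, -0.9)

The cyan star was at (2.3, 2.3) in frame 1 and (3.6, 1.4) in frame 2.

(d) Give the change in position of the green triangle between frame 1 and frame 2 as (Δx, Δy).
(2.6, 2.7)

The green triangle was at (3.8, 2.0) in frame 1 and (6.4, 4.7) in frame 2.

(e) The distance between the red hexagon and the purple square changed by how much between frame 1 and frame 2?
-1.6

Distance in frame 1: 3.0. Distance in frame 2: 1.4.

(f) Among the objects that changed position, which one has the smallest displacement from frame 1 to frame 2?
the cyan star

(moved 1.6)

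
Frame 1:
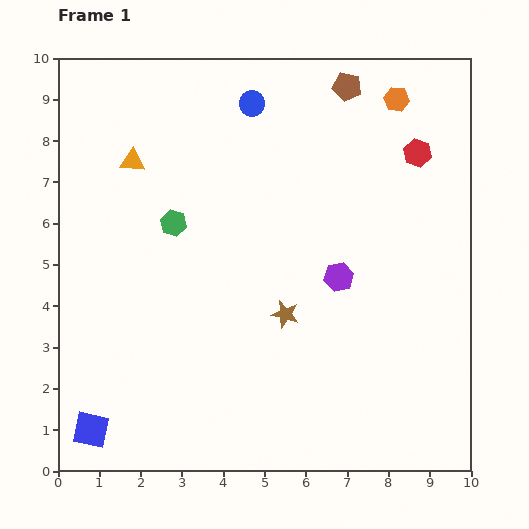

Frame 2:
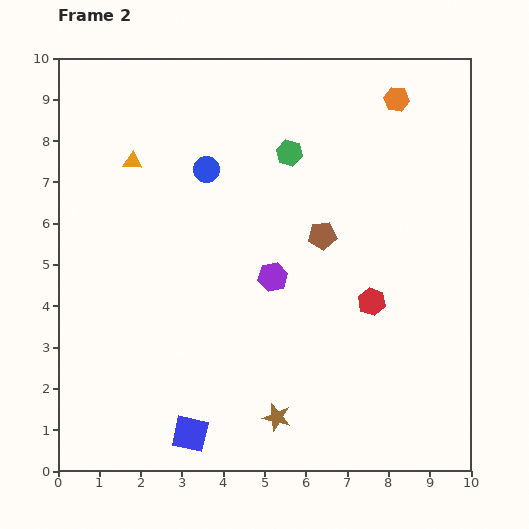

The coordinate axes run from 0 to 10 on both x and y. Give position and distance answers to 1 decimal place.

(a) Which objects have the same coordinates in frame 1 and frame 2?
the orange triangle, the orange hexagon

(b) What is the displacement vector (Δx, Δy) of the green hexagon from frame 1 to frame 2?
(2.8, 1.7)

The green hexagon was at (2.8, 6.0) in frame 1 and (5.6, 7.7) in frame 2.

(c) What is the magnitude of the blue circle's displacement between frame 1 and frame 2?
1.9

The blue circle moved from (4.7, 8.9) to (3.6, 7.3), a distance of √(1.1² + 1.6²) ≈ 1.9.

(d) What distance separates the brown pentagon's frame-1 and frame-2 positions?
3.6

The brown pentagon moved from (7.0, 9.3) to (6.4, 5.7), a distance of √(0.6² + 3.6²) ≈ 3.6.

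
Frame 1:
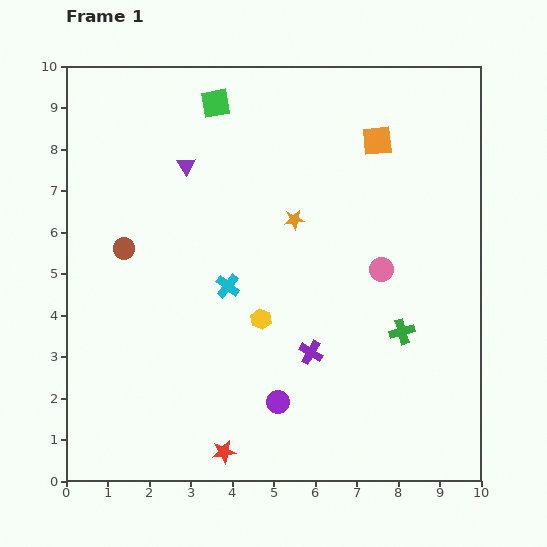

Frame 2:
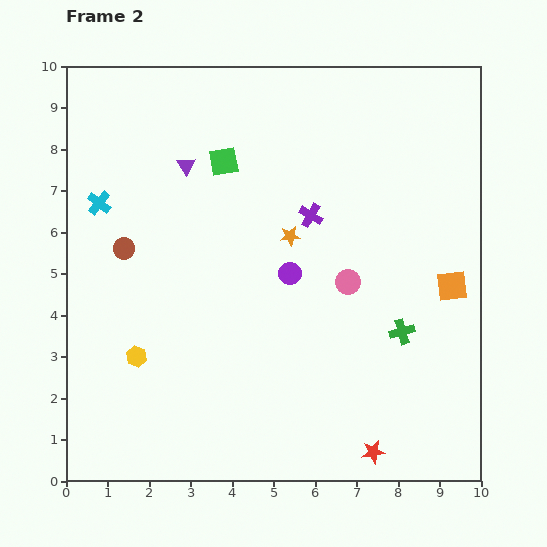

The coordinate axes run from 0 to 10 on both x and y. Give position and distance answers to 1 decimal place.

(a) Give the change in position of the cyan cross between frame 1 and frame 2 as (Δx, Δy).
(-3.1, 2.0)

The cyan cross was at (3.9, 4.7) in frame 1 and (0.8, 6.7) in frame 2.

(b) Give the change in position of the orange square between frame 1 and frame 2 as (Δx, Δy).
(1.8, -3.5)

The orange square was at (7.5, 8.2) in frame 1 and (9.3, 4.7) in frame 2.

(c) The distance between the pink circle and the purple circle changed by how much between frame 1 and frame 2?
-2.7

Distance in frame 1: 4.1. Distance in frame 2: 1.4.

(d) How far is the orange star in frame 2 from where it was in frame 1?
0.4

The orange star moved from (5.5, 6.3) to (5.4, 5.9), a distance of √(0.1² + 0.4²) ≈ 0.4.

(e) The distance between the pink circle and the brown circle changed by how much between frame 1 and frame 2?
-0.7

Distance in frame 1: 6.2. Distance in frame 2: 5.5.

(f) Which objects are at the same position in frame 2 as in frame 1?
the green cross, the purple triangle, the brown circle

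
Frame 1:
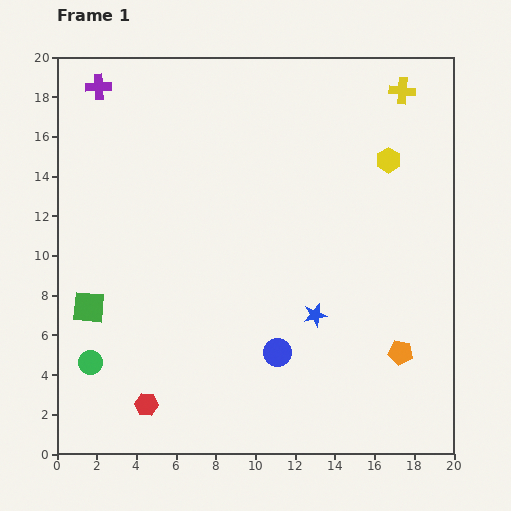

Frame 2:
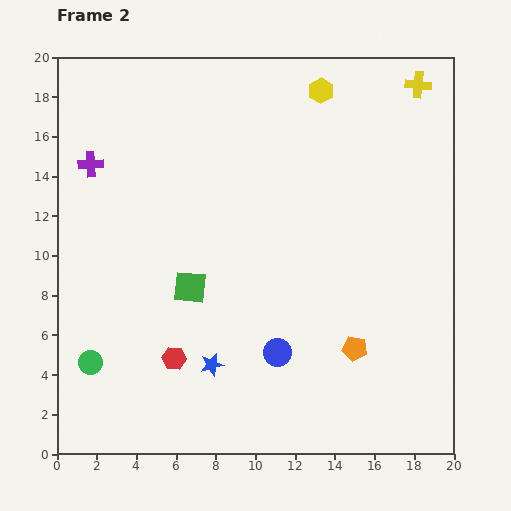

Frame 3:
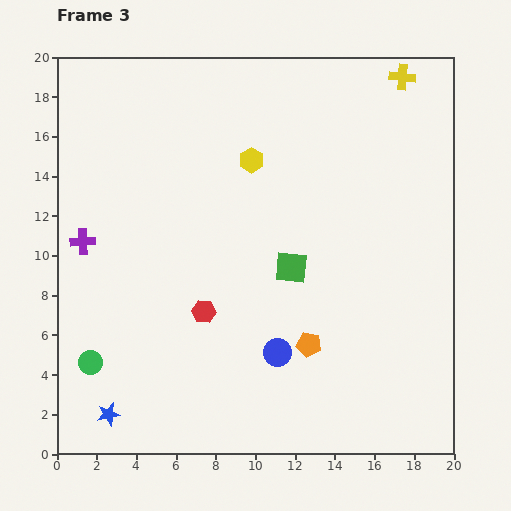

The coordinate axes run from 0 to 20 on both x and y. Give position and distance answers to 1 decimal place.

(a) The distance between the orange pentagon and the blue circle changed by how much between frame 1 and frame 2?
-2.3

Distance in frame 1: 6.2. Distance in frame 2: 3.9.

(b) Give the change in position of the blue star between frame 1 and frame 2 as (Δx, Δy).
(-5.2, -2.5)

The blue star was at (13.0, 7.0) in frame 1 and (7.8, 4.5) in frame 2.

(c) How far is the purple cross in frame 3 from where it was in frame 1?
7.8

The purple cross moved from (2.1, 18.5) to (1.3, 10.7), a distance of √(0.8² + 7.8²) ≈ 7.8.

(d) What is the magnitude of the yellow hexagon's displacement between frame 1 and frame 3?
6.9

The yellow hexagon moved from (16.7, 14.8) to (9.8, 14.8), a distance of √(6.9² + 0.0²) ≈ 6.9.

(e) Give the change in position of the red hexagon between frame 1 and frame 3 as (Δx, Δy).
(2.9, 4.7)

The red hexagon was at (4.5, 2.5) in frame 1 and (7.4, 7.2) in frame 3.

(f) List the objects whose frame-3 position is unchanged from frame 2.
the green circle, the blue circle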